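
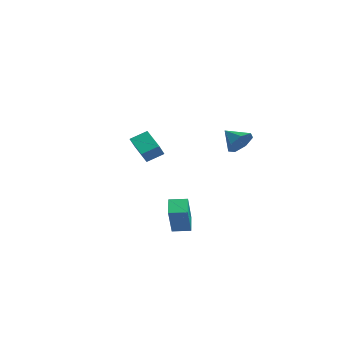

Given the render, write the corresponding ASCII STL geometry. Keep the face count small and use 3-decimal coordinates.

solid 
facet normal 0.832 0.269 -0.484
outer loop
vertex 3.819 3.77 3.454
vertex 3.35 4.038 2.797
vertex 3.606 4.476 3.48
endloop
endfacet
facet normal -0.032 -0.046 0.998
outer loop
vertex 3.819 3.77 3.454
vertex 3.606 4.476 3.48
vertex 2.31 3.702 3.403
endloop
endfacet
facet normal 0.832 0.269 -0.484
outer loop
vertex 3.606 4.476 3.48
vertex 3.35 4.038 2.797
vertex 3.2 4.852 2.991
endloop
endfacet
facet normal -0.376 0.557 0.741
outer loop
vertex 3.606 4.476 3.48
vertex 3.2 4.852 2.991
vertex 2.31 3.702 3.403
endloop
endfacet
facet normal 0.833 0.269 -0.484
outer loop
vertex 3.2 4.852 2.991
vertex 3.35 4.038 2.797
vertex 2.908 4.615 2.357
endloop
endfacet
facet normal -0.765 0.633 0.116
outer loop
vertex 3.2 4.852 2.991
vertex 2.908 4.615 2.357
vertex 2.31 3.702 3.403
endloop
endfacet
facet normal 0.833 0.269 -0.484
outer loop
vertex 2.908 4.615 2.357
vertex 3.35 4.038 2.797
vertex 2.949 3.944 2.054
endloop
endfacet
facet normal -0.905 0.128 -0.406
outer loop
vertex 2.908 4.615 2.357
vertex 2.949 3.944 2.054
vertex 2.31 3.702 3.403
endloop
endfacet
facet normal 0.833 0.269 -0.484
outer loop
vertex 2.949 3.944 2.054
vertex 3.35 4.038 2.797
vertex 3.292 3.343 2.311
endloop
endfacet
facet normal -0.692 -0.579 -0.432
outer loop
vertex 2.949 3.944 2.054
vertex 3.292 3.343 2.311
vertex 2.31 3.702 3.403
endloop
endfacet
facet normal 0.833 0.269 -0.484
outer loop
vertex 3.292 3.343 2.311
vertex 3.35 4.038 2.797
vertex 3.679 3.266 2.934
endloop
endfacet
facet normal -0.285 -0.957 0.059
outer loop
vertex 3.292 3.343 2.311
vertex 3.679 3.266 2.934
vertex 2.31 3.702 3.403
endloop
endfacet
facet normal 0.832 0.269 -0.485
outer loop
vertex 3.679 3.266 2.934
vertex 3.35 4.038 2.797
vertex 3.819 3.77 3.454
endloop
endfacet
facet normal 0.009 -0.719 0.695
outer loop
vertex 3.679 3.266 2.934
vertex 3.819 3.77 3.454
vertex 2.31 3.702 3.403
endloop
endfacet
facet normal -0.530 -0.845 -0.070
outer loop
vertex 2.063 0.543 -0.982
vertex 1.2 1.231 -2.757
vertex 2.871 0.084 -1.553
endloop
endfacet
facet normal 0.413 -0.329 0.849
outer loop
vertex 3.4 0.929 -1.483
vertex 2.063 0.543 -0.982
vertex 2.871 0.084 -1.553
endloop
endfacet
facet normal -0.530 -0.845 -0.070
outer loop
vertex 2.871 0.084 -1.553
vertex 1.2 1.231 -2.757
vertex 2.007 0.772 -3.328
endloop
endfacet
facet normal 0.741 -0.420 -0.524
outer loop
vertex 2.007 0.772 -3.328
vertex 3.4 0.929 -1.483
vertex 2.871 0.084 -1.553
endloop
endfacet
facet normal -0.741 0.421 0.523
outer loop
vertex 2.063 0.543 -0.982
vertex 1.729 2.076 -2.687
vertex 1.2 1.231 -2.757
endloop
endfacet
facet normal 0.413 -0.330 0.849
outer loop
vertex 2.593 1.388 -0.912
vertex 2.063 0.543 -0.982
vertex 3.4 0.929 -1.483
endloop
endfacet
facet normal -0.741 0.421 0.524
outer loop
vertex 2.593 1.388 -0.912
vertex 1.729 2.076 -2.687
vertex 2.063 0.543 -0.982
endloop
endfacet
facet normal -0.413 0.329 -0.849
outer loop
vertex 1.2 1.231 -2.757
vertex 1.729 2.076 -2.687
vertex 2.007 0.772 -3.328
endloop
endfacet
facet normal 0.741 -0.421 -0.523
outer loop
vertex 2.537 1.617 -3.258
vertex 3.4 0.929 -1.483
vertex 2.007 0.772 -3.328
endloop
endfacet
facet normal -0.413 0.329 -0.849
outer loop
vertex 2.007 0.772 -3.328
vertex 1.729 2.076 -2.687
vertex 2.537 1.617 -3.258
endloop
endfacet
facet normal 0.530 0.845 0.070
outer loop
vertex 2.537 1.617 -3.258
vertex 2.593 1.388 -0.912
vertex 3.4 0.929 -1.483
endloop
endfacet
facet normal 0.530 0.845 0.070
outer loop
vertex 1.729 2.076 -2.687
vertex 2.593 1.388 -0.912
vertex 2.537 1.617 -3.258
endloop
endfacet
facet normal -0.486 0.511 -0.709
outer loop
vertex -5.023 2.343 0.148
vertex -4.767 3.295 0.658
vertex -3.826 2.428 -0.612
endloop
endfacet
facet normal -0.231 -0.858 -0.459
outer loop
vertex -3.213 1.785 0.282
vertex -5.023 2.343 0.148
vertex -3.826 2.428 -0.612
endloop
endfacet
facet normal -0.486 0.511 -0.709
outer loop
vertex -3.826 2.428 -0.612
vertex -4.767 3.295 0.658
vertex -3.57 3.38 -0.101
endloop
endfacet
facet normal 0.843 0.060 -0.535
outer loop
vertex -3.57 3.38 -0.101
vertex -3.213 1.785 0.282
vertex -3.826 2.428 -0.612
endloop
endfacet
facet normal -0.843 -0.060 0.535
outer loop
vertex -5.023 2.343 0.148
vertex -4.154 2.652 1.552
vertex -4.767 3.295 0.658
endloop
endfacet
facet normal -0.230 -0.858 -0.459
outer loop
vertex -4.41 1.7 1.041
vertex -5.023 2.343 0.148
vertex -3.213 1.785 0.282
endloop
endfacet
facet normal -0.843 -0.061 0.535
outer loop
vertex -4.41 1.7 1.041
vertex -4.154 2.652 1.552
vertex -5.023 2.343 0.148
endloop
endfacet
facet normal 0.230 0.858 0.459
outer loop
vertex -4.767 3.295 0.658
vertex -4.154 2.652 1.552
vertex -3.57 3.38 -0.101
endloop
endfacet
facet normal 0.843 0.060 -0.535
outer loop
vertex -2.957 2.737 0.792
vertex -3.213 1.785 0.282
vertex -3.57 3.38 -0.101
endloop
endfacet
facet normal 0.231 0.858 0.459
outer loop
vertex -3.57 3.38 -0.101
vertex -4.154 2.652 1.552
vertex -2.957 2.737 0.792
endloop
endfacet
facet normal 0.486 -0.511 0.709
outer loop
vertex -2.957 2.737 0.792
vertex -4.41 1.7 1.041
vertex -3.213 1.785 0.282
endloop
endfacet
facet normal 0.486 -0.511 0.709
outer loop
vertex -4.154 2.652 1.552
vertex -4.41 1.7 1.041
vertex -2.957 2.737 0.792
endloop
endfacet

endsolid


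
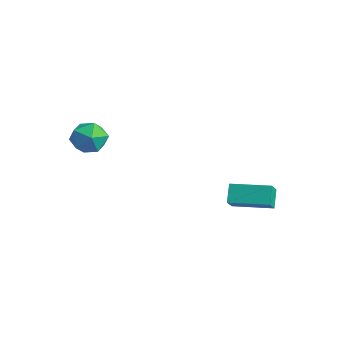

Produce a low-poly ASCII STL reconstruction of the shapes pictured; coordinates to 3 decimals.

solid 
facet normal -0.741 -0.666 -0.084
outer loop
vertex 3.461 2.44 -1.766
vertex 2.908 2.955 -0.966
vertex 2.981 3.067 -2.502
endloop
endfacet
facet normal 0.502 -0.469 -0.727
outer loop
vertex 4.472 4.405 -2.334
vertex 3.461 2.44 -1.766
vertex 2.981 3.067 -2.502
endloop
endfacet
facet normal -0.742 -0.665 -0.084
outer loop
vertex 2.981 3.067 -2.502
vertex 2.908 2.955 -0.966
vertex 2.428 3.583 -1.703
endloop
endfacet
facet normal -0.444 0.581 -0.682
outer loop
vertex 2.428 3.583 -1.703
vertex 4.472 4.405 -2.334
vertex 2.981 3.067 -2.502
endloop
endfacet
facet normal 0.445 -0.581 0.682
outer loop
vertex 3.461 2.44 -1.766
vertex 4.399 4.293 -0.798
vertex 2.908 2.955 -0.966
endloop
endfacet
facet normal 0.503 -0.469 -0.727
outer loop
vertex 4.952 3.777 -1.597
vertex 3.461 2.44 -1.766
vertex 4.472 4.405 -2.334
endloop
endfacet
facet normal 0.444 -0.581 0.682
outer loop
vertex 4.952 3.777 -1.597
vertex 4.399 4.293 -0.798
vertex 3.461 2.44 -1.766
endloop
endfacet
facet normal -0.502 0.469 0.727
outer loop
vertex 2.908 2.955 -0.966
vertex 4.399 4.293 -0.798
vertex 2.428 3.583 -1.703
endloop
endfacet
facet normal -0.444 0.582 -0.681
outer loop
vertex 3.919 4.92 -1.534
vertex 4.472 4.405 -2.334
vertex 2.428 3.583 -1.703
endloop
endfacet
facet normal -0.502 0.468 0.727
outer loop
vertex 2.428 3.583 -1.703
vertex 4.399 4.293 -0.798
vertex 3.919 4.92 -1.534
endloop
endfacet
facet normal 0.742 0.666 0.084
outer loop
vertex 3.919 4.92 -1.534
vertex 4.952 3.777 -1.597
vertex 4.472 4.405 -2.334
endloop
endfacet
facet normal 0.742 0.666 0.083
outer loop
vertex 4.399 4.293 -0.798
vertex 4.952 3.777 -1.597
vertex 3.919 4.92 -1.534
endloop
endfacet
facet normal -0.391 -0.180 0.903
outer loop
vertex -2.277 -1.877 2.119
vertex -1.592 -2.633 2.265
vertex -1.366 -1.671 2.555
endloop
endfacet
facet normal -0.463 0.507 0.727
outer loop
vertex -2.277 -1.877 2.119
vertex -1.366 -1.671 2.555
vertex -1.76 -1.026 1.854
endloop
endfacet
facet normal -0.832 0.542 0.116
outer loop
vertex -2.277 -1.877 2.119
vertex -1.76 -1.026 1.854
vertex -2.228 -1.59 1.13
endloop
endfacet
facet normal -0.989 -0.124 -0.085
outer loop
vertex -2.277 -1.877 2.119
vertex -2.228 -1.59 1.13
vertex -2.125 -2.584 1.384
endloop
endfacet
facet normal -0.716 -0.571 0.401
outer loop
vertex -2.277 -1.877 2.119
vertex -2.125 -2.584 1.384
vertex -1.592 -2.633 2.265
endloop
endfacet
facet normal 0.188 0.773 0.606
outer loop
vertex -1.76 -1.026 1.854
vertex -1.366 -1.671 2.555
vertex -0.755 -1.256 1.836
endloop
endfacet
facet normal 0.304 -0.340 0.890
outer loop
vertex -1.366 -1.671 2.555
vertex -1.592 -2.633 2.265
vertex -0.652 -2.25 2.09
endloop
endfacet
facet normal -0.221 -0.972 0.080
outer loop
vertex -1.592 -2.633 2.265
vertex -2.125 -2.584 1.384
vertex -1.12 -2.814 1.366
endloop
endfacet
facet normal -0.662 -0.249 -0.707
outer loop
vertex -2.125 -2.584 1.384
vertex -2.228 -1.59 1.13
vertex -1.514 -2.169 0.665
endloop
endfacet
facet normal -0.409 0.829 -0.382
outer loop
vertex -2.228 -1.59 1.13
vertex -1.76 -1.026 1.854
vertex -1.288 -1.207 0.955
endloop
endfacet
facet normal 0.989 0.124 0.085
outer loop
vertex -0.603 -1.963 1.101
vertex -0.755 -1.256 1.836
vertex -0.652 -2.25 2.09
endloop
endfacet
facet normal 0.832 -0.542 -0.116
outer loop
vertex -0.603 -1.963 1.101
vertex -0.652 -2.25 2.09
vertex -1.12 -2.814 1.366
endloop
endfacet
facet normal 0.463 -0.507 -0.727
outer loop
vertex -0.603 -1.963 1.101
vertex -1.12 -2.814 1.366
vertex -1.514 -2.169 0.665
endloop
endfacet
facet normal 0.391 0.180 -0.903
outer loop
vertex -0.603 -1.963 1.101
vertex -1.514 -2.169 0.665
vertex -1.288 -1.207 0.955
endloop
endfacet
facet normal 0.716 0.571 -0.401
outer loop
vertex -0.603 -1.963 1.101
vertex -1.288 -1.207 0.955
vertex -0.755 -1.256 1.836
endloop
endfacet
facet normal 0.662 0.249 0.707
outer loop
vertex -0.652 -2.25 2.09
vertex -0.755 -1.256 1.836
vertex -1.366 -1.671 2.555
endloop
endfacet
facet normal 0.409 -0.829 0.382
outer loop
vertex -1.12 -2.814 1.366
vertex -0.652 -2.25 2.09
vertex -1.592 -2.633 2.265
endloop
endfacet
facet normal -0.188 -0.773 -0.606
outer loop
vertex -1.514 -2.169 0.665
vertex -1.12 -2.814 1.366
vertex -2.125 -2.584 1.384
endloop
endfacet
facet normal -0.304 0.340 -0.890
outer loop
vertex -1.288 -1.207 0.955
vertex -1.514 -2.169 0.665
vertex -2.228 -1.59 1.13
endloop
endfacet
facet normal 0.221 0.972 -0.080
outer loop
vertex -0.755 -1.256 1.836
vertex -1.288 -1.207 0.955
vertex -1.76 -1.026 1.854
endloop
endfacet

endsolid


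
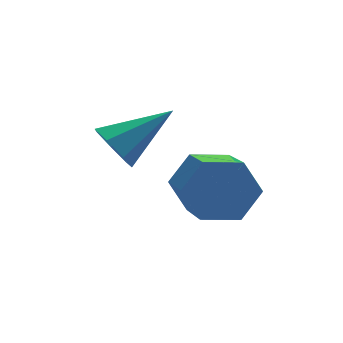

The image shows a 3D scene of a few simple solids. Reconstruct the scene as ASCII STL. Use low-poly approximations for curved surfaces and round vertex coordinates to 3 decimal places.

solid 
facet normal -0.851 -0.139 -0.506
outer loop
vertex 0.583 -1.077 1.866
vertex 0.296 -0.693 2.243
vertex 0.586 -0.568 1.721
endloop
endfacet
facet normal 0.787 -0.173 -0.592
outer loop
vertex 0.583 -1.077 1.866
vertex 0.586 -0.568 1.721
vertex 1.564 -0.487 2.997
endloop
endfacet
facet normal -0.851 -0.139 -0.506
outer loop
vertex 0.586 -0.568 1.721
vertex 0.296 -0.693 2.243
vertex 0.37 -0.153 1.97
endloop
endfacet
facet normal 0.605 0.617 -0.503
outer loop
vertex 0.586 -0.568 1.721
vertex 0.37 -0.153 1.97
vertex 1.564 -0.487 2.997
endloop
endfacet
facet normal -0.851 -0.139 -0.506
outer loop
vertex 0.37 -0.153 1.97
vertex 0.296 -0.693 2.243
vertex 0.099 -0.145 2.424
endloop
endfacet
facet normal 0.190 0.977 0.096
outer loop
vertex 0.37 -0.153 1.97
vertex 0.099 -0.145 2.424
vertex 1.564 -0.487 2.997
endloop
endfacet
facet normal -0.851 -0.139 -0.506
outer loop
vertex 0.099 -0.145 2.424
vertex 0.296 -0.693 2.243
vertex -0.024 -0.55 2.742
endloop
endfacet
facet normal -0.147 0.638 0.756
outer loop
vertex 0.099 -0.145 2.424
vertex -0.024 -0.55 2.742
vertex 1.564 -0.487 2.997
endloop
endfacet
facet normal -0.851 -0.139 -0.506
outer loop
vertex -0.024 -0.55 2.742
vertex 0.296 -0.693 2.243
vertex 0.094 -1.063 2.684
endloop
endfacet
facet normal -0.151 -0.145 0.978
outer loop
vertex -0.024 -0.55 2.742
vertex 0.094 -1.063 2.684
vertex 1.564 -0.487 2.997
endloop
endfacet
facet normal -0.851 -0.139 -0.506
outer loop
vertex 0.094 -1.063 2.684
vertex 0.296 -0.693 2.243
vertex 0.364 -1.297 2.294
endloop
endfacet
facet normal 0.180 -0.783 0.595
outer loop
vertex 0.094 -1.063 2.684
vertex 0.364 -1.297 2.294
vertex 1.564 -0.487 2.997
endloop
endfacet
facet normal -0.851 -0.139 -0.507
outer loop
vertex 0.364 -1.297 2.294
vertex 0.296 -0.693 2.243
vertex 0.583 -1.077 1.866
endloop
endfacet
facet normal 0.597 -0.795 -0.103
outer loop
vertex 0.364 -1.297 2.294
vertex 0.583 -1.077 1.866
vertex 1.564 -0.487 2.997
endloop
endfacet
facet normal 0.059 0.926 -0.372
outer loop
vertex 3.011 0.469 0.976
vertex 2.502 0.253 0.357
vertex 2.191 0.557 1.064
endloop
endfacet
facet normal 0.138 0.363 0.922
outer loop
vertex 3.011 0.469 0.976
vertex 2.191 0.557 1.064
vertex 2.927 -0.836 1.502
endloop
endfacet
facet normal 0.137 0.362 0.922
outer loop
vertex 2.927 -0.836 1.502
vertex 2.191 0.557 1.064
vertex 2.107 -0.748 1.589
endloop
endfacet
facet normal -0.060 -0.926 0.374
outer loop
vertex 2.927 -0.836 1.502
vertex 2.107 -0.748 1.589
vertex 2.418 -1.053 0.883
endloop
endfacet
facet normal 0.059 0.926 -0.372
outer loop
vertex 2.191 0.557 1.064
vertex 2.502 0.253 0.357
vertex 1.681 0.341 0.445
endloop
endfacet
facet normal -0.787 0.273 0.553
outer loop
vertex 2.191 0.557 1.064
vertex 1.681 0.341 0.445
vertex 2.107 -0.748 1.589
endloop
endfacet
facet normal -0.787 0.273 0.553
outer loop
vertex 2.107 -0.748 1.589
vertex 1.681 0.341 0.445
vertex 1.597 -0.965 0.971
endloop
endfacet
facet normal -0.059 -0.926 0.374
outer loop
vertex 2.107 -0.748 1.589
vertex 1.597 -0.965 0.971
vertex 2.418 -1.053 0.883
endloop
endfacet
facet normal 0.059 0.926 -0.373
outer loop
vertex 1.681 0.341 0.445
vertex 2.502 0.253 0.357
vertex 1.993 0.036 -0.262
endloop
endfacet
facet normal -0.925 -0.089 -0.370
outer loop
vertex 1.681 0.341 0.445
vertex 1.993 0.036 -0.262
vertex 1.597 -0.965 0.971
endloop
endfacet
facet normal -0.925 -0.089 -0.370
outer loop
vertex 1.597 -0.965 0.971
vertex 1.993 0.036 -0.262
vertex 1.909 -1.269 0.264
endloop
endfacet
facet normal -0.059 -0.926 0.372
outer loop
vertex 1.597 -0.965 0.971
vertex 1.909 -1.269 0.264
vertex 2.418 -1.053 0.883
endloop
endfacet
facet normal 0.060 0.926 -0.374
outer loop
vertex 1.993 0.036 -0.262
vertex 2.502 0.253 0.357
vertex 2.813 -0.052 -0.349
endloop
endfacet
facet normal -0.137 -0.363 -0.922
outer loop
vertex 1.993 0.036 -0.262
vertex 2.813 -0.052 -0.349
vertex 1.909 -1.269 0.264
endloop
endfacet
facet normal -0.138 -0.362 -0.922
outer loop
vertex 1.909 -1.269 0.264
vertex 2.813 -0.052 -0.349
vertex 2.729 -1.357 0.176
endloop
endfacet
facet normal -0.059 -0.926 0.372
outer loop
vertex 1.909 -1.269 0.264
vertex 2.729 -1.357 0.176
vertex 2.418 -1.053 0.883
endloop
endfacet
facet normal 0.059 0.926 -0.374
outer loop
vertex 2.813 -0.052 -0.349
vertex 2.502 0.253 0.357
vertex 3.323 0.165 0.269
endloop
endfacet
facet normal 0.787 -0.273 -0.553
outer loop
vertex 2.813 -0.052 -0.349
vertex 3.323 0.165 0.269
vertex 2.729 -1.357 0.176
endloop
endfacet
facet normal 0.787 -0.273 -0.553
outer loop
vertex 2.729 -1.357 0.176
vertex 3.323 0.165 0.269
vertex 3.239 -1.141 0.795
endloop
endfacet
facet normal -0.059 -0.926 0.372
outer loop
vertex 2.729 -1.357 0.176
vertex 3.239 -1.141 0.795
vertex 2.418 -1.053 0.883
endloop
endfacet
facet normal 0.059 0.926 -0.372
outer loop
vertex 3.323 0.165 0.269
vertex 2.502 0.253 0.357
vertex 3.011 0.469 0.976
endloop
endfacet
facet normal 0.925 0.089 0.370
outer loop
vertex 3.323 0.165 0.269
vertex 3.011 0.469 0.976
vertex 3.239 -1.141 0.795
endloop
endfacet
facet normal 0.925 0.089 0.370
outer loop
vertex 3.239 -1.141 0.795
vertex 3.011 0.469 0.976
vertex 2.927 -0.836 1.502
endloop
endfacet
facet normal -0.059 -0.926 0.373
outer loop
vertex 3.239 -1.141 0.795
vertex 2.927 -0.836 1.502
vertex 2.418 -1.053 0.883
endloop
endfacet

endsolid


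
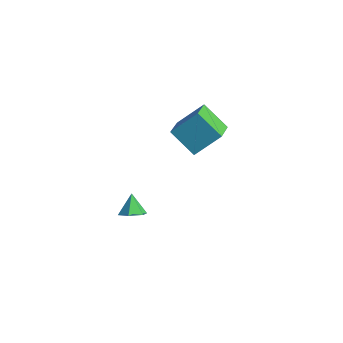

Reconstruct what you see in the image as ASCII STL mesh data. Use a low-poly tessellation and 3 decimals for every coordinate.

solid 
facet normal 0.502 -0.415 -0.759
outer loop
vertex 2.308 -2.85 -2.437
vertex 1.704 -2.974 -2.769
vertex 2.043 -2.371 -2.874
endloop
endfacet
facet normal 0.448 0.725 0.523
outer loop
vertex 2.308 -2.85 -2.437
vertex 2.043 -2.371 -2.874
vertex 1.136 -2.506 -1.911
endloop
endfacet
facet normal 0.503 -0.415 -0.758
outer loop
vertex 2.043 -2.371 -2.874
vertex 1.704 -2.974 -2.769
vertex 1.439 -2.496 -3.206
endloop
endfacet
facet normal -0.184 0.982 -0.035
outer loop
vertex 2.043 -2.371 -2.874
vertex 1.439 -2.496 -3.206
vertex 1.136 -2.506 -1.911
endloop
endfacet
facet normal 0.502 -0.415 -0.759
outer loop
vertex 1.439 -2.496 -3.206
vertex 1.704 -2.974 -2.769
vertex 1.1 -3.099 -3.1
endloop
endfacet
facet normal -0.869 0.453 -0.200
outer loop
vertex 1.439 -2.496 -3.206
vertex 1.1 -3.099 -3.1
vertex 1.136 -2.506 -1.911
endloop
endfacet
facet normal 0.502 -0.415 -0.759
outer loop
vertex 1.1 -3.099 -3.1
vertex 1.704 -2.974 -2.769
vertex 1.365 -3.578 -2.663
endloop
endfacet
facet normal -0.923 -0.333 0.194
outer loop
vertex 1.1 -3.099 -3.1
vertex 1.365 -3.578 -2.663
vertex 1.136 -2.506 -1.911
endloop
endfacet
facet normal 0.502 -0.415 -0.759
outer loop
vertex 1.365 -3.578 -2.663
vertex 1.704 -2.974 -2.769
vertex 1.969 -3.453 -2.332
endloop
endfacet
facet normal -0.291 -0.590 0.753
outer loop
vertex 1.365 -3.578 -2.663
vertex 1.969 -3.453 -2.332
vertex 1.136 -2.506 -1.911
endloop
endfacet
facet normal 0.502 -0.415 -0.759
outer loop
vertex 1.969 -3.453 -2.332
vertex 1.704 -2.974 -2.769
vertex 2.308 -2.85 -2.437
endloop
endfacet
facet normal 0.394 -0.062 0.917
outer loop
vertex 1.969 -3.453 -2.332
vertex 2.308 -2.85 -2.437
vertex 1.136 -2.506 -1.911
endloop
endfacet
facet normal -0.509 0.751 -0.420
outer loop
vertex 2.608 0.729 3.87
vertex 3.869 1.021 2.863
vertex 1.952 -0.352 2.734
endloop
endfacet
facet normal -0.769 -0.178 0.614
outer loop
vertex 2.731 -1.501 3.377
vertex 2.608 0.729 3.87
vertex 1.952 -0.352 2.734
endloop
endfacet
facet normal -0.509 0.751 -0.420
outer loop
vertex 1.952 -0.352 2.734
vertex 3.869 1.021 2.863
vertex 3.213 -0.06 1.727
endloop
endfacet
facet normal -0.386 -0.636 -0.668
outer loop
vertex 3.213 -0.06 1.727
vertex 2.731 -1.501 3.377
vertex 1.952 -0.352 2.734
endloop
endfacet
facet normal 0.386 0.636 0.668
outer loop
vertex 2.608 0.729 3.87
vertex 4.648 -0.128 3.506
vertex 3.869 1.021 2.863
endloop
endfacet
facet normal -0.769 -0.178 0.614
outer loop
vertex 3.387 -0.42 4.513
vertex 2.608 0.729 3.87
vertex 2.731 -1.501 3.377
endloop
endfacet
facet normal 0.386 0.636 0.668
outer loop
vertex 3.387 -0.42 4.513
vertex 4.648 -0.128 3.506
vertex 2.608 0.729 3.87
endloop
endfacet
facet normal 0.769 0.178 -0.614
outer loop
vertex 3.869 1.021 2.863
vertex 4.648 -0.128 3.506
vertex 3.213 -0.06 1.727
endloop
endfacet
facet normal -0.386 -0.636 -0.668
outer loop
vertex 3.992 -1.209 2.37
vertex 2.731 -1.501 3.377
vertex 3.213 -0.06 1.727
endloop
endfacet
facet normal 0.769 0.178 -0.614
outer loop
vertex 3.213 -0.06 1.727
vertex 4.648 -0.128 3.506
vertex 3.992 -1.209 2.37
endloop
endfacet
facet normal 0.509 -0.751 0.420
outer loop
vertex 3.992 -1.209 2.37
vertex 3.387 -0.42 4.513
vertex 2.731 -1.501 3.377
endloop
endfacet
facet normal 0.509 -0.751 0.420
outer loop
vertex 4.648 -0.128 3.506
vertex 3.387 -0.42 4.513
vertex 3.992 -1.209 2.37
endloop
endfacet

endsolid


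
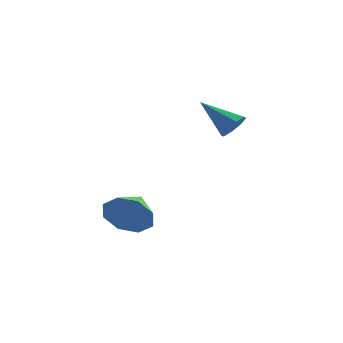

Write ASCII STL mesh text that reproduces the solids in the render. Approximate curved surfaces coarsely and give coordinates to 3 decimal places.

solid 
facet normal 0.787 -0.180 -0.590
outer loop
vertex -0.05 2.222 1.357
vertex -0.474 2.233 0.788
vertex -0.097 2.719 1.143
endloop
endfacet
facet normal 0.316 0.400 0.860
outer loop
vertex -0.05 2.222 1.357
vertex -0.097 2.719 1.143
vertex -1.946 2.567 1.892
endloop
endfacet
facet normal 0.787 -0.178 -0.591
outer loop
vertex -0.097 2.719 1.143
vertex -0.474 2.233 0.788
vertex -0.366 2.931 0.721
endloop
endfacet
facet normal 0.088 0.911 0.402
outer loop
vertex -0.097 2.719 1.143
vertex -0.366 2.931 0.721
vertex -1.946 2.567 1.892
endloop
endfacet
facet normal 0.788 -0.178 -0.589
outer loop
vertex -0.366 2.931 0.721
vertex -0.474 2.233 0.788
vertex -0.697 2.734 0.338
endloop
endfacet
facet normal -0.344 0.922 -0.177
outer loop
vertex -0.366 2.931 0.721
vertex -0.697 2.734 0.338
vertex -1.946 2.567 1.892
endloop
endfacet
facet normal 0.787 -0.180 -0.590
outer loop
vertex -0.697 2.734 0.338
vertex -0.474 2.233 0.788
vertex -0.898 2.244 0.219
endloop
endfacet
facet normal -0.726 0.428 -0.538
outer loop
vertex -0.697 2.734 0.338
vertex -0.898 2.244 0.219
vertex -1.946 2.567 1.892
endloop
endfacet
facet normal 0.787 -0.180 -0.590
outer loop
vertex -0.898 2.244 0.219
vertex -0.474 2.233 0.788
vertex -0.851 1.747 0.433
endloop
endfacet
facet normal -0.837 -0.281 -0.470
outer loop
vertex -0.898 2.244 0.219
vertex -0.851 1.747 0.433
vertex -1.946 2.567 1.892
endloop
endfacet
facet normal 0.787 -0.178 -0.591
outer loop
vertex -0.851 1.747 0.433
vertex -0.474 2.233 0.788
vertex -0.582 1.534 0.855
endloop
endfacet
facet normal -0.609 -0.793 -0.012
outer loop
vertex -0.851 1.747 0.433
vertex -0.582 1.534 0.855
vertex -1.946 2.567 1.892
endloop
endfacet
facet normal 0.788 -0.178 -0.589
outer loop
vertex -0.582 1.534 0.855
vertex -0.474 2.233 0.788
vertex -0.251 1.731 1.238
endloop
endfacet
facet normal -0.178 -0.804 0.567
outer loop
vertex -0.582 1.534 0.855
vertex -0.251 1.731 1.238
vertex -1.946 2.567 1.892
endloop
endfacet
facet normal 0.787 -0.179 -0.590
outer loop
vertex -0.251 1.731 1.238
vertex -0.474 2.233 0.788
vertex -0.05 2.222 1.357
endloop
endfacet
facet normal 0.206 -0.309 0.928
outer loop
vertex -0.251 1.731 1.238
vertex -0.05 2.222 1.357
vertex -1.946 2.567 1.892
endloop
endfacet
facet normal -0.069 -0.945 -0.320
outer loop
vertex -2.652 -3.544 -1.401
vertex -3.16 -3.205 -2.292
vertex -2.129 -3.373 -2.018
endloop
endfacet
facet normal 0.674 0.326 0.662
outer loop
vertex -2.652 -3.544 -1.401
vertex -2.129 -3.373 -2.018
vertex -3.06 -1.835 -1.828
endloop
endfacet
facet normal -0.069 -0.945 -0.320
outer loop
vertex -2.129 -3.373 -2.018
vertex -3.16 -3.205 -2.292
vertex -2.21 -3.104 -2.795
endloop
endfacet
facet normal 0.857 0.508 0.087
outer loop
vertex -2.129 -3.373 -2.018
vertex -2.21 -3.104 -2.795
vertex -3.06 -1.835 -1.828
endloop
endfacet
facet normal -0.069 -0.945 -0.320
outer loop
vertex -2.21 -3.104 -2.795
vertex -3.16 -3.205 -2.292
vertex -2.847 -2.894 -3.278
endloop
endfacet
facet normal 0.561 0.706 -0.433
outer loop
vertex -2.21 -3.104 -2.795
vertex -2.847 -2.894 -3.278
vertex -3.06 -1.835 -1.828
endloop
endfacet
facet normal -0.069 -0.945 -0.320
outer loop
vertex -2.847 -2.894 -3.278
vertex -3.16 -3.205 -2.292
vertex -3.668 -2.866 -3.183
endloop
endfacet
facet normal -0.041 0.804 -0.593
outer loop
vertex -2.847 -2.894 -3.278
vertex -3.668 -2.866 -3.183
vertex -3.06 -1.835 -1.828
endloop
endfacet
facet normal -0.069 -0.945 -0.320
outer loop
vertex -3.668 -2.866 -3.183
vertex -3.16 -3.205 -2.292
vertex -4.191 -3.037 -2.566
endloop
endfacet
facet normal -0.596 0.745 -0.299
outer loop
vertex -3.668 -2.866 -3.183
vertex -4.191 -3.037 -2.566
vertex -3.06 -1.835 -1.828
endloop
endfacet
facet normal -0.069 -0.945 -0.320
outer loop
vertex -4.191 -3.037 -2.566
vertex -3.16 -3.205 -2.292
vertex -4.11 -3.306 -1.789
endloop
endfacet
facet normal -0.779 0.563 0.276
outer loop
vertex -4.191 -3.037 -2.566
vertex -4.11 -3.306 -1.789
vertex -3.06 -1.835 -1.828
endloop
endfacet
facet normal -0.069 -0.945 -0.320
outer loop
vertex -4.11 -3.306 -1.789
vertex -3.16 -3.205 -2.292
vertex -3.472 -3.516 -1.306
endloop
endfacet
facet normal -0.482 0.365 0.796
outer loop
vertex -4.11 -3.306 -1.789
vertex -3.472 -3.516 -1.306
vertex -3.06 -1.835 -1.828
endloop
endfacet
facet normal -0.069 -0.945 -0.320
outer loop
vertex -3.472 -3.516 -1.306
vertex -3.16 -3.205 -2.292
vertex -2.652 -3.544 -1.401
endloop
endfacet
facet normal 0.120 0.268 0.956
outer loop
vertex -3.472 -3.516 -1.306
vertex -2.652 -3.544 -1.401
vertex -3.06 -1.835 -1.828
endloop
endfacet

endsolid


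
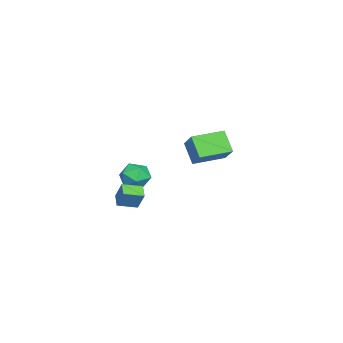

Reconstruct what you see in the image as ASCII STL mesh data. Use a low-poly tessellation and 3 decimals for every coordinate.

solid 
facet normal -0.839 -0.359 0.409
outer loop
vertex 4.029 -2.897 0.607
vertex 3.418 -1.814 0.304
vertex 3.688 -3.414 -0.547
endloop
endfacet
facet normal 0.478 -0.846 0.238
outer loop
vertex 4.502 -3.066 -0.944
vertex 4.029 -2.897 0.607
vertex 3.688 -3.414 -0.547
endloop
endfacet
facet normal -0.839 -0.359 0.408
outer loop
vertex 3.688 -3.414 -0.547
vertex 3.418 -1.814 0.304
vertex 3.077 -2.331 -0.851
endloop
endfacet
facet normal -0.261 -0.395 -0.881
outer loop
vertex 3.077 -2.331 -0.851
vertex 4.502 -3.066 -0.944
vertex 3.688 -3.414 -0.547
endloop
endfacet
facet normal 0.261 0.394 0.881
outer loop
vertex 4.029 -2.897 0.607
vertex 4.232 -1.466 -0.093
vertex 3.418 -1.814 0.304
endloop
endfacet
facet normal 0.477 -0.846 0.238
outer loop
vertex 4.843 -2.549 0.211
vertex 4.029 -2.897 0.607
vertex 4.502 -3.066 -0.944
endloop
endfacet
facet normal 0.260 0.394 0.881
outer loop
vertex 4.843 -2.549 0.211
vertex 4.232 -1.466 -0.093
vertex 4.029 -2.897 0.607
endloop
endfacet
facet normal -0.478 0.846 -0.238
outer loop
vertex 3.418 -1.814 0.304
vertex 4.232 -1.466 -0.093
vertex 3.077 -2.331 -0.851
endloop
endfacet
facet normal -0.261 -0.394 -0.882
outer loop
vertex 3.891 -1.983 -1.247
vertex 4.502 -3.066 -0.944
vertex 3.077 -2.331 -0.851
endloop
endfacet
facet normal -0.477 0.846 -0.238
outer loop
vertex 3.077 -2.331 -0.851
vertex 4.232 -1.466 -0.093
vertex 3.891 -1.983 -1.247
endloop
endfacet
facet normal 0.839 0.359 -0.408
outer loop
vertex 3.891 -1.983 -1.247
vertex 4.843 -2.549 0.211
vertex 4.502 -3.066 -0.944
endloop
endfacet
facet normal 0.839 0.359 -0.409
outer loop
vertex 4.232 -1.466 -0.093
vertex 4.843 -2.549 0.211
vertex 3.891 -1.983 -1.247
endloop
endfacet
facet normal -0.102 0.776 0.622
outer loop
vertex 2.618 -1.535 0.721
vertex 1.849 -2.062 1.252
vertex 2.874 -2.166 1.55
endloop
endfacet
facet normal 0.568 0.730 0.380
outer loop
vertex 2.618 -1.535 0.721
vertex 2.874 -2.166 1.55
vertex 3.478 -2.174 0.664
endloop
endfacet
facet normal 0.548 0.768 -0.332
outer loop
vertex 2.618 -1.535 0.721
vertex 3.478 -2.174 0.664
vertex 2.826 -2.074 -0.182
endloop
endfacet
facet normal -0.135 0.837 -0.531
outer loop
vertex 2.618 -1.535 0.721
vertex 2.826 -2.074 -0.182
vertex 1.82 -2.005 0.182
endloop
endfacet
facet normal -0.536 0.842 0.059
outer loop
vertex 2.618 -1.535 0.721
vertex 1.82 -2.005 0.182
vertex 1.849 -2.062 1.252
endloop
endfacet
facet normal 0.823 0.088 0.561
outer loop
vertex 3.478 -2.174 0.664
vertex 2.874 -2.166 1.55
vertex 3.24 -3.095 1.158
endloop
endfacet
facet normal -0.260 0.163 0.952
outer loop
vertex 2.874 -2.166 1.55
vertex 1.849 -2.062 1.252
vertex 2.234 -3.026 1.522
endloop
endfacet
facet normal -0.962 0.270 0.040
outer loop
vertex 1.849 -2.062 1.252
vertex 1.82 -2.005 0.182
vertex 1.582 -2.926 0.676
endloop
endfacet
facet normal -0.312 0.262 -0.913
outer loop
vertex 1.82 -2.005 0.182
vertex 2.826 -2.074 -0.182
vertex 2.186 -2.934 -0.21
endloop
endfacet
facet normal 0.792 0.150 -0.592
outer loop
vertex 2.826 -2.074 -0.182
vertex 3.478 -2.174 0.664
vertex 3.211 -3.038 0.088
endloop
endfacet
facet normal 0.135 -0.837 0.531
outer loop
vertex 2.442 -3.565 0.619
vertex 3.24 -3.095 1.158
vertex 2.234 -3.026 1.522
endloop
endfacet
facet normal -0.548 -0.768 0.332
outer loop
vertex 2.442 -3.565 0.619
vertex 2.234 -3.026 1.522
vertex 1.582 -2.926 0.676
endloop
endfacet
facet normal -0.568 -0.730 -0.380
outer loop
vertex 2.442 -3.565 0.619
vertex 1.582 -2.926 0.676
vertex 2.186 -2.934 -0.21
endloop
endfacet
facet normal 0.102 -0.776 -0.622
outer loop
vertex 2.442 -3.565 0.619
vertex 2.186 -2.934 -0.21
vertex 3.211 -3.038 0.088
endloop
endfacet
facet normal 0.536 -0.842 -0.059
outer loop
vertex 2.442 -3.565 0.619
vertex 3.211 -3.038 0.088
vertex 3.24 -3.095 1.158
endloop
endfacet
facet normal 0.312 -0.262 0.913
outer loop
vertex 2.234 -3.026 1.522
vertex 3.24 -3.095 1.158
vertex 2.874 -2.166 1.55
endloop
endfacet
facet normal -0.792 -0.150 0.592
outer loop
vertex 1.582 -2.926 0.676
vertex 2.234 -3.026 1.522
vertex 1.849 -2.062 1.252
endloop
endfacet
facet normal -0.823 -0.088 -0.561
outer loop
vertex 2.186 -2.934 -0.21
vertex 1.582 -2.926 0.676
vertex 1.82 -2.005 0.182
endloop
endfacet
facet normal 0.260 -0.163 -0.952
outer loop
vertex 3.211 -3.038 0.088
vertex 2.186 -2.934 -0.21
vertex 2.826 -2.074 -0.182
endloop
endfacet
facet normal 0.962 -0.270 -0.040
outer loop
vertex 3.24 -3.095 1.158
vertex 3.211 -3.038 0.088
vertex 3.478 -2.174 0.664
endloop
endfacet
facet normal -0.457 -0.432 0.778
outer loop
vertex -2.694 -0.592 2.058
vertex -4.02 1.142 2.243
vertex -3.875 -1.374 0.93
endloop
endfacet
facet normal 0.605 -0.792 -0.085
outer loop
vertex -3.08 -0.622 -0.423
vertex -2.694 -0.592 2.058
vertex -3.875 -1.374 0.93
endloop
endfacet
facet normal -0.456 -0.432 0.778
outer loop
vertex -3.875 -1.374 0.93
vertex -4.02 1.142 2.243
vertex -5.2 0.36 1.116
endloop
endfacet
facet normal -0.652 -0.432 -0.623
outer loop
vertex -5.2 0.36 1.116
vertex -3.08 -0.622 -0.423
vertex -3.875 -1.374 0.93
endloop
endfacet
facet normal 0.652 0.432 0.623
outer loop
vertex -2.694 -0.592 2.058
vertex -3.225 1.894 0.89
vertex -4.02 1.142 2.243
endloop
endfacet
facet normal 0.605 -0.791 -0.085
outer loop
vertex -1.9 0.16 0.704
vertex -2.694 -0.592 2.058
vertex -3.08 -0.622 -0.423
endloop
endfacet
facet normal 0.653 0.432 0.623
outer loop
vertex -1.9 0.16 0.704
vertex -3.225 1.894 0.89
vertex -2.694 -0.592 2.058
endloop
endfacet
facet normal -0.605 0.792 0.084
outer loop
vertex -4.02 1.142 2.243
vertex -3.225 1.894 0.89
vertex -5.2 0.36 1.116
endloop
endfacet
facet normal -0.652 -0.432 -0.623
outer loop
vertex -4.406 1.112 -0.238
vertex -3.08 -0.622 -0.423
vertex -5.2 0.36 1.116
endloop
endfacet
facet normal -0.605 0.792 0.085
outer loop
vertex -5.2 0.36 1.116
vertex -3.225 1.894 0.89
vertex -4.406 1.112 -0.238
endloop
endfacet
facet normal 0.456 0.432 -0.778
outer loop
vertex -4.406 1.112 -0.238
vertex -1.9 0.16 0.704
vertex -3.08 -0.622 -0.423
endloop
endfacet
facet normal 0.457 0.432 -0.778
outer loop
vertex -3.225 1.894 0.89
vertex -1.9 0.16 0.704
vertex -4.406 1.112 -0.238
endloop
endfacet

endsolid


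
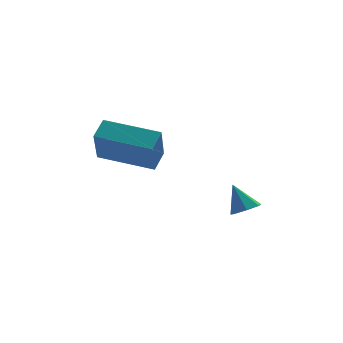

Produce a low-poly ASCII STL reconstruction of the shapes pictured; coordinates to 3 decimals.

solid 
facet normal 0.297 -0.467 -0.833
outer loop
vertex 1.153 3.069 0.171
vertex 0.571 2.965 0.022
vertex 0.921 3.444 -0.122
endloop
endfacet
facet normal 0.652 0.674 0.347
outer loop
vertex 1.153 3.069 0.171
vertex 0.921 3.444 -0.122
vertex 0.209 3.535 1.038
endloop
endfacet
facet normal 0.296 -0.467 -0.833
outer loop
vertex 0.921 3.444 -0.122
vertex 0.571 2.965 0.022
vertex 0.425 3.458 -0.306
endloop
endfacet
facet normal 0.047 0.998 -0.050
outer loop
vertex 0.921 3.444 -0.122
vertex 0.425 3.458 -0.306
vertex 0.209 3.535 1.038
endloop
endfacet
facet normal 0.296 -0.467 -0.833
outer loop
vertex 0.425 3.458 -0.306
vertex 0.571 2.965 0.022
vertex 0.039 3.102 -0.244
endloop
endfacet
facet normal -0.683 0.715 -0.151
outer loop
vertex 0.425 3.458 -0.306
vertex 0.039 3.102 -0.244
vertex 0.209 3.535 1.038
endloop
endfacet
facet normal 0.296 -0.467 -0.833
outer loop
vertex 0.039 3.102 -0.244
vertex 0.571 2.965 0.022
vertex 0.053 2.642 0.019
endloop
endfacet
facet normal -0.992 0.038 0.119
outer loop
vertex 0.039 3.102 -0.244
vertex 0.053 2.642 0.019
vertex 0.209 3.535 1.038
endloop
endfacet
facet normal 0.296 -0.468 -0.833
outer loop
vertex 0.053 2.642 0.019
vertex 0.571 2.965 0.022
vertex 0.457 2.426 0.284
endloop
endfacet
facet normal -0.645 -0.523 0.557
outer loop
vertex 0.053 2.642 0.019
vertex 0.457 2.426 0.284
vertex 0.209 3.535 1.038
endloop
endfacet
facet normal 0.295 -0.467 -0.833
outer loop
vertex 0.457 2.426 0.284
vertex 0.571 2.965 0.022
vertex 0.947 2.616 0.351
endloop
endfacet
facet normal 0.097 -0.545 0.833
outer loop
vertex 0.457 2.426 0.284
vertex 0.947 2.616 0.351
vertex 0.209 3.535 1.038
endloop
endfacet
facet normal 0.297 -0.466 -0.834
outer loop
vertex 0.947 2.616 0.351
vertex 0.571 2.965 0.022
vertex 1.153 3.069 0.171
endloop
endfacet
facet normal 0.673 -0.012 0.739
outer loop
vertex 0.947 2.616 0.351
vertex 1.153 3.069 0.171
vertex 0.209 3.535 1.038
endloop
endfacet
facet normal -0.496 -0.710 -0.501
outer loop
vertex -2.929 2.423 3.66
vertex -4.785 3.507 3.962
vertex -2.676 3.253 2.233
endloop
endfacet
facet normal 0.855 -0.499 -0.139
outer loop
vertex -2.215 3.913 2.698
vertex -2.929 2.423 3.66
vertex -2.676 3.253 2.233
endloop
endfacet
facet normal -0.496 -0.710 -0.500
outer loop
vertex -2.676 3.253 2.233
vertex -4.785 3.507 3.962
vertex -4.532 4.337 2.534
endloop
endfacet
facet normal 0.151 0.496 -0.855
outer loop
vertex -4.532 4.337 2.534
vertex -2.215 3.913 2.698
vertex -2.676 3.253 2.233
endloop
endfacet
facet normal -0.151 -0.497 0.855
outer loop
vertex -2.929 2.423 3.66
vertex -4.324 4.167 4.427
vertex -4.785 3.507 3.962
endloop
endfacet
facet normal 0.855 -0.499 -0.139
outer loop
vertex -2.468 3.083 4.126
vertex -2.929 2.423 3.66
vertex -2.215 3.913 2.698
endloop
endfacet
facet normal -0.152 -0.497 0.854
outer loop
vertex -2.468 3.083 4.126
vertex -4.324 4.167 4.427
vertex -2.929 2.423 3.66
endloop
endfacet
facet normal -0.855 0.499 0.139
outer loop
vertex -4.785 3.507 3.962
vertex -4.324 4.167 4.427
vertex -4.532 4.337 2.534
endloop
endfacet
facet normal 0.151 0.497 -0.854
outer loop
vertex -4.071 4.997 3.0
vertex -2.215 3.913 2.698
vertex -4.532 4.337 2.534
endloop
endfacet
facet normal -0.855 0.499 0.139
outer loop
vertex -4.532 4.337 2.534
vertex -4.324 4.167 4.427
vertex -4.071 4.997 3.0
endloop
endfacet
facet normal 0.496 0.710 0.500
outer loop
vertex -4.071 4.997 3.0
vertex -2.468 3.083 4.126
vertex -2.215 3.913 2.698
endloop
endfacet
facet normal 0.496 0.710 0.501
outer loop
vertex -4.324 4.167 4.427
vertex -2.468 3.083 4.126
vertex -4.071 4.997 3.0
endloop
endfacet

endsolid


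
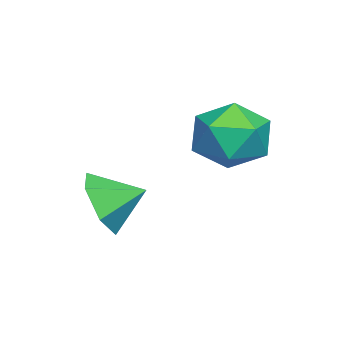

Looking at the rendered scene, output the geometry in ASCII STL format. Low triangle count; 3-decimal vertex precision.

solid 
facet normal -0.615 0.268 0.742
outer loop
vertex -2.564 3.212 1.52
vertex -2.931 2.294 1.547
vertex -2.152 2.532 2.107
endloop
endfacet
facet normal -0.012 0.649 0.761
outer loop
vertex -2.564 3.212 1.52
vertex -2.152 2.532 2.107
vertex -1.58 3.15 1.589
endloop
endfacet
facet normal 0.053 0.989 0.137
outer loop
vertex -2.564 3.212 1.52
vertex -1.58 3.15 1.589
vertex -2.007 3.295 0.709
endloop
endfacet
facet normal -0.510 0.818 -0.267
outer loop
vertex -2.564 3.212 1.52
vertex -2.007 3.295 0.709
vertex -2.841 2.766 0.683
endloop
endfacet
facet normal -0.922 0.372 0.107
outer loop
vertex -2.564 3.212 1.52
vertex -2.841 2.766 0.683
vertex -2.931 2.294 1.547
endloop
endfacet
facet normal 0.535 0.193 0.822
outer loop
vertex -1.58 3.15 1.589
vertex -2.152 2.532 2.107
vertex -1.339 2.194 1.657
endloop
endfacet
facet normal -0.440 -0.424 0.792
outer loop
vertex -2.152 2.532 2.107
vertex -2.931 2.294 1.547
vertex -2.173 1.665 1.631
endloop
endfacet
facet normal -0.938 -0.253 -0.236
outer loop
vertex -2.931 2.294 1.547
vertex -2.841 2.766 0.683
vertex -2.6 1.81 0.751
endloop
endfacet
facet normal -0.271 0.468 -0.841
outer loop
vertex -2.841 2.766 0.683
vertex -2.007 3.295 0.709
vertex -2.028 2.428 0.233
endloop
endfacet
facet normal 0.639 0.746 -0.187
outer loop
vertex -2.007 3.295 0.709
vertex -1.58 3.15 1.589
vertex -1.249 2.666 0.793
endloop
endfacet
facet normal 0.510 -0.818 0.267
outer loop
vertex -1.616 1.748 0.82
vertex -1.339 2.194 1.657
vertex -2.173 1.665 1.631
endloop
endfacet
facet normal -0.053 -0.989 -0.137
outer loop
vertex -1.616 1.748 0.82
vertex -2.173 1.665 1.631
vertex -2.6 1.81 0.751
endloop
endfacet
facet normal 0.012 -0.649 -0.761
outer loop
vertex -1.616 1.748 0.82
vertex -2.6 1.81 0.751
vertex -2.028 2.428 0.233
endloop
endfacet
facet normal 0.615 -0.268 -0.742
outer loop
vertex -1.616 1.748 0.82
vertex -2.028 2.428 0.233
vertex -1.249 2.666 0.793
endloop
endfacet
facet normal 0.922 -0.372 -0.107
outer loop
vertex -1.616 1.748 0.82
vertex -1.249 2.666 0.793
vertex -1.339 2.194 1.657
endloop
endfacet
facet normal 0.271 -0.468 0.841
outer loop
vertex -2.173 1.665 1.631
vertex -1.339 2.194 1.657
vertex -2.152 2.532 2.107
endloop
endfacet
facet normal -0.639 -0.746 0.187
outer loop
vertex -2.6 1.81 0.751
vertex -2.173 1.665 1.631
vertex -2.931 2.294 1.547
endloop
endfacet
facet normal -0.535 -0.193 -0.822
outer loop
vertex -2.028 2.428 0.233
vertex -2.6 1.81 0.751
vertex -2.841 2.766 0.683
endloop
endfacet
facet normal 0.440 0.424 -0.792
outer loop
vertex -1.249 2.666 0.793
vertex -2.028 2.428 0.233
vertex -2.007 3.295 0.709
endloop
endfacet
facet normal 0.938 0.253 0.236
outer loop
vertex -1.339 2.194 1.657
vertex -1.249 2.666 0.793
vertex -1.58 3.15 1.589
endloop
endfacet
facet normal 0.235 -0.887 -0.399
outer loop
vertex 0.319 0.046 0.248
vertex -0.269 0.184 -0.405
vertex 0.575 0.451 -0.502
endloop
endfacet
facet normal 0.602 0.598 0.529
outer loop
vertex 0.319 0.046 0.248
vertex 0.575 0.451 -0.502
vertex -0.511 1.096 0.005
endloop
endfacet
facet normal 0.235 -0.887 -0.399
outer loop
vertex 0.575 0.451 -0.502
vertex -0.269 0.184 -0.405
vertex -0.013 0.589 -1.155
endloop
endfacet
facet normal 0.429 0.881 -0.201
outer loop
vertex 0.575 0.451 -0.502
vertex -0.013 0.589 -1.155
vertex -0.511 1.096 0.005
endloop
endfacet
facet normal 0.236 -0.886 -0.398
outer loop
vertex -0.013 0.589 -1.155
vertex -0.269 0.184 -0.405
vertex -0.857 0.321 -1.059
endloop
endfacet
facet normal -0.314 0.813 -0.490
outer loop
vertex -0.013 0.589 -1.155
vertex -0.857 0.321 -1.059
vertex -0.511 1.096 0.005
endloop
endfacet
facet normal 0.236 -0.886 -0.398
outer loop
vertex -0.857 0.321 -1.059
vertex -0.269 0.184 -0.405
vertex -1.112 -0.084 -0.309
endloop
endfacet
facet normal -0.884 0.464 -0.050
outer loop
vertex -0.857 0.321 -1.059
vertex -1.112 -0.084 -0.309
vertex -0.511 1.096 0.005
endloop
endfacet
facet normal 0.236 -0.886 -0.399
outer loop
vertex -1.112 -0.084 -0.309
vertex -0.269 0.184 -0.405
vertex -0.524 -0.222 0.345
endloop
endfacet
facet normal -0.712 0.182 0.678
outer loop
vertex -1.112 -0.084 -0.309
vertex -0.524 -0.222 0.345
vertex -0.511 1.096 0.005
endloop
endfacet
facet normal 0.236 -0.886 -0.399
outer loop
vertex -0.524 -0.222 0.345
vertex -0.269 0.184 -0.405
vertex 0.319 0.046 0.248
endloop
endfacet
facet normal 0.032 0.249 0.968
outer loop
vertex -0.524 -0.222 0.345
vertex 0.319 0.046 0.248
vertex -0.511 1.096 0.005
endloop
endfacet

endsolid


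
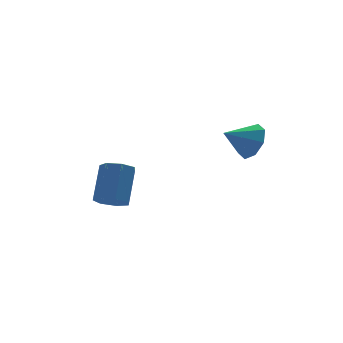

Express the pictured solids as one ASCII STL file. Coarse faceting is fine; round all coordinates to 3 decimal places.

solid 
facet normal -0.449 -0.518 -0.728
outer loop
vertex -0.739 0.225 1.057
vertex -1.311 0.375 1.303
vertex -0.968 0.693 0.865
endloop
endfacet
facet normal 0.792 0.145 -0.593
outer loop
vertex -0.739 0.225 1.057
vertex -0.968 0.693 0.865
vertex -0.038 1.034 2.192
endloop
endfacet
facet normal 0.793 0.144 -0.592
outer loop
vertex -0.038 1.034 2.192
vertex -0.968 0.693 0.865
vertex -0.267 1.502 1.999
endloop
endfacet
facet normal 0.449 0.520 0.727
outer loop
vertex -0.038 1.034 2.192
vertex -0.267 1.502 1.999
vertex -0.609 1.185 2.437
endloop
endfacet
facet normal -0.449 -0.519 -0.728
outer loop
vertex -0.968 0.693 0.865
vertex -1.311 0.375 1.303
vertex -1.455 0.922 1.002
endloop
endfacet
facet normal 0.172 0.749 -0.640
outer loop
vertex -0.968 0.693 0.865
vertex -1.455 0.922 1.002
vertex -0.267 1.502 1.999
endloop
endfacet
facet normal 0.171 0.749 -0.640
outer loop
vertex -0.267 1.502 1.999
vertex -1.455 0.922 1.002
vertex -0.754 1.731 2.137
endloop
endfacet
facet normal 0.450 0.519 0.727
outer loop
vertex -0.267 1.502 1.999
vertex -0.754 1.731 2.137
vertex -0.609 1.185 2.437
endloop
endfacet
facet normal -0.449 -0.519 -0.727
outer loop
vertex -1.455 0.922 1.002
vertex -1.311 0.375 1.303
vertex -1.833 0.739 1.366
endloop
endfacet
facet normal -0.579 0.789 -0.205
outer loop
vertex -1.455 0.922 1.002
vertex -1.833 0.739 1.366
vertex -0.754 1.731 2.137
endloop
endfacet
facet normal -0.578 0.789 -0.206
outer loop
vertex -0.754 1.731 2.137
vertex -1.833 0.739 1.366
vertex -1.132 1.549 2.501
endloop
endfacet
facet normal 0.450 0.519 0.727
outer loop
vertex -0.754 1.731 2.137
vertex -1.132 1.549 2.501
vertex -0.609 1.185 2.437
endloop
endfacet
facet normal -0.449 -0.519 -0.727
outer loop
vertex -1.833 0.739 1.366
vertex -1.311 0.375 1.303
vertex -1.818 0.283 1.682
endloop
endfacet
facet normal -0.893 0.236 0.383
outer loop
vertex -1.833 0.739 1.366
vertex -1.818 0.283 1.682
vertex -1.132 1.549 2.501
endloop
endfacet
facet normal -0.893 0.235 0.385
outer loop
vertex -1.132 1.549 2.501
vertex -1.818 0.283 1.682
vertex -1.116 1.092 2.817
endloop
endfacet
facet normal 0.450 0.519 0.727
outer loop
vertex -1.132 1.549 2.501
vertex -1.116 1.092 2.817
vertex -0.609 1.185 2.437
endloop
endfacet
facet normal -0.449 -0.520 -0.727
outer loop
vertex -1.818 0.283 1.682
vertex -1.311 0.375 1.303
vertex -1.42 -0.104 1.713
endloop
endfacet
facet normal -0.535 -0.496 0.684
outer loop
vertex -1.818 0.283 1.682
vertex -1.42 -0.104 1.713
vertex -1.116 1.092 2.817
endloop
endfacet
facet normal -0.535 -0.496 0.684
outer loop
vertex -1.116 1.092 2.817
vertex -1.42 -0.104 1.713
vertex -0.719 0.705 2.847
endloop
endfacet
facet normal 0.450 0.518 0.727
outer loop
vertex -1.116 1.092 2.817
vertex -0.719 0.705 2.847
vertex -0.609 1.185 2.437
endloop
endfacet
facet normal -0.450 -0.519 -0.726
outer loop
vertex -1.42 -0.104 1.713
vertex -1.311 0.375 1.303
vertex -0.94 -0.13 1.434
endloop
endfacet
facet normal 0.226 -0.854 0.469
outer loop
vertex -1.42 -0.104 1.713
vertex -0.94 -0.13 1.434
vertex -0.719 0.705 2.847
endloop
endfacet
facet normal 0.226 -0.854 0.469
outer loop
vertex -0.719 0.705 2.847
vertex -0.94 -0.13 1.434
vertex -0.239 0.679 2.569
endloop
endfacet
facet normal 0.449 0.518 0.728
outer loop
vertex -0.719 0.705 2.847
vertex -0.239 0.679 2.569
vertex -0.609 1.185 2.437
endloop
endfacet
facet normal -0.449 -0.519 -0.728
outer loop
vertex -0.94 -0.13 1.434
vertex -1.311 0.375 1.303
vertex -0.739 0.225 1.057
endloop
endfacet
facet normal 0.817 -0.568 -0.100
outer loop
vertex -0.94 -0.13 1.434
vertex -0.739 0.225 1.057
vertex -0.239 0.679 2.569
endloop
endfacet
facet normal 0.817 -0.568 -0.100
outer loop
vertex -0.239 0.679 2.569
vertex -0.739 0.225 1.057
vertex -0.038 1.034 2.192
endloop
endfacet
facet normal 0.449 0.518 0.728
outer loop
vertex -0.239 0.679 2.569
vertex -0.038 1.034 2.192
vertex -0.609 1.185 2.437
endloop
endfacet
facet normal 0.854 -0.168 -0.492
outer loop
vertex 3.777 -1.218 4.197
vertex 3.474 -0.859 3.549
vertex 3.89 -0.616 4.188
endloop
endfacet
facet normal -0.041 0.023 0.999
outer loop
vertex 3.777 -1.218 4.197
vertex 3.89 -0.616 4.188
vertex 2.466 -0.661 4.131
endloop
endfacet
facet normal 0.854 -0.167 -0.492
outer loop
vertex 3.89 -0.616 4.188
vertex 3.474 -0.859 3.549
vertex 3.759 -0.157 3.805
endloop
endfacet
facet normal -0.051 0.631 0.774
outer loop
vertex 3.89 -0.616 4.188
vertex 3.759 -0.157 3.805
vertex 2.466 -0.661 4.131
endloop
endfacet
facet normal 0.854 -0.167 -0.493
outer loop
vertex 3.759 -0.157 3.805
vertex 3.474 -0.859 3.549
vertex 3.461 -0.109 3.272
endloop
endfacet
facet normal -0.297 0.922 0.249
outer loop
vertex 3.759 -0.157 3.805
vertex 3.461 -0.109 3.272
vertex 2.466 -0.661 4.131
endloop
endfacet
facet normal 0.853 -0.168 -0.494
outer loop
vertex 3.461 -0.109 3.272
vertex 3.474 -0.859 3.549
vertex 3.17 -0.5 2.902
endloop
endfacet
facet normal -0.634 0.725 -0.268
outer loop
vertex 3.461 -0.109 3.272
vertex 3.17 -0.5 2.902
vertex 2.466 -0.661 4.131
endloop
endfacet
facet normal 0.853 -0.168 -0.494
outer loop
vertex 3.17 -0.5 2.902
vertex 3.474 -0.859 3.549
vertex 3.057 -1.102 2.911
endloop
endfacet
facet normal -0.866 0.155 -0.476
outer loop
vertex 3.17 -0.5 2.902
vertex 3.057 -1.102 2.911
vertex 2.466 -0.661 4.131
endloop
endfacet
facet normal 0.853 -0.168 -0.494
outer loop
vertex 3.057 -1.102 2.911
vertex 3.474 -0.859 3.549
vertex 3.188 -1.561 3.294
endloop
endfacet
facet normal -0.855 -0.453 -0.251
outer loop
vertex 3.057 -1.102 2.911
vertex 3.188 -1.561 3.294
vertex 2.466 -0.661 4.131
endloop
endfacet
facet normal 0.853 -0.169 -0.493
outer loop
vertex 3.188 -1.561 3.294
vertex 3.474 -0.859 3.549
vertex 3.486 -1.609 3.826
endloop
endfacet
facet normal -0.609 -0.744 0.274
outer loop
vertex 3.188 -1.561 3.294
vertex 3.486 -1.609 3.826
vertex 2.466 -0.661 4.131
endloop
endfacet
facet normal 0.854 -0.168 -0.492
outer loop
vertex 3.486 -1.609 3.826
vertex 3.474 -0.859 3.549
vertex 3.777 -1.218 4.197
endloop
endfacet
facet normal -0.273 -0.548 0.791
outer loop
vertex 3.486 -1.609 3.826
vertex 3.777 -1.218 4.197
vertex 2.466 -0.661 4.131
endloop
endfacet

endsolid


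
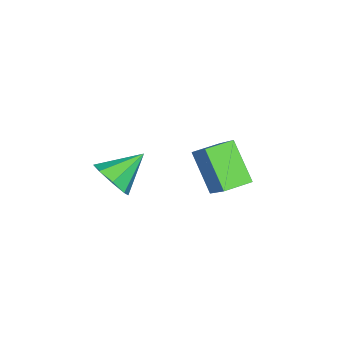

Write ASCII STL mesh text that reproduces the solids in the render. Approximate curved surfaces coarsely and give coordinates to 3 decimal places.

solid 
facet normal 0.706 -0.467 -0.532
outer loop
vertex 1.61 -2.477 2.807
vertex 0.861 -2.924 2.205
vertex 1.421 -2.025 2.16
endloop
endfacet
facet normal 0.271 0.824 0.497
outer loop
vertex 1.61 -2.477 2.807
vertex 1.421 -2.025 2.16
vertex -0.481 -2.036 3.215
endloop
endfacet
facet normal 0.707 -0.467 -0.532
outer loop
vertex 1.421 -2.025 2.16
vertex 0.861 -2.924 2.205
vertex 0.904 -2.1 1.539
endloop
endfacet
facet normal -0.050 0.996 -0.079
outer loop
vertex 1.421 -2.025 2.16
vertex 0.904 -2.1 1.539
vertex -0.481 -2.036 3.215
endloop
endfacet
facet normal 0.706 -0.467 -0.532
outer loop
vertex 0.904 -2.1 1.539
vertex 0.861 -2.924 2.205
vertex 0.362 -2.657 1.308
endloop
endfacet
facet normal -0.530 0.709 -0.465
outer loop
vertex 0.904 -2.1 1.539
vertex 0.362 -2.657 1.308
vertex -0.481 -2.036 3.215
endloop
endfacet
facet normal 0.706 -0.467 -0.532
outer loop
vertex 0.362 -2.657 1.308
vertex 0.861 -2.924 2.205
vertex 0.112 -3.371 1.603
endloop
endfacet
facet normal -0.890 0.131 -0.436
outer loop
vertex 0.362 -2.657 1.308
vertex 0.112 -3.371 1.603
vertex -0.481 -2.036 3.215
endloop
endfacet
facet normal 0.706 -0.468 -0.531
outer loop
vertex 0.112 -3.371 1.603
vertex 0.861 -2.924 2.205
vertex 0.3 -3.822 2.25
endloop
endfacet
facet normal -0.918 -0.396 -0.010
outer loop
vertex 0.112 -3.371 1.603
vertex 0.3 -3.822 2.25
vertex -0.481 -2.036 3.215
endloop
endfacet
facet normal 0.705 -0.467 -0.533
outer loop
vertex 0.3 -3.822 2.25
vertex 0.861 -2.924 2.205
vertex 0.818 -3.748 2.87
endloop
endfacet
facet normal -0.597 -0.567 0.567
outer loop
vertex 0.3 -3.822 2.25
vertex 0.818 -3.748 2.87
vertex -0.481 -2.036 3.215
endloop
endfacet
facet normal 0.707 -0.466 -0.532
outer loop
vertex 0.818 -3.748 2.87
vertex 0.861 -2.924 2.205
vertex 1.36 -3.19 3.101
endloop
endfacet
facet normal -0.117 -0.281 0.953
outer loop
vertex 0.818 -3.748 2.87
vertex 1.36 -3.19 3.101
vertex -0.481 -2.036 3.215
endloop
endfacet
facet normal 0.706 -0.467 -0.532
outer loop
vertex 1.36 -3.19 3.101
vertex 0.861 -2.924 2.205
vertex 1.61 -2.477 2.807
endloop
endfacet
facet normal 0.243 0.296 0.924
outer loop
vertex 1.36 -3.19 3.101
vertex 1.61 -2.477 2.807
vertex -0.481 -2.036 3.215
endloop
endfacet
facet normal -0.777 0.627 0.064
outer loop
vertex -0.834 1.859 5.269
vertex 0.032 3.09 3.72
vertex -1.762 0.844 3.944
endloop
endfacet
facet normal -0.400 -0.570 0.717
outer loop
vertex -0.752 0.03 3.86
vertex -0.834 1.859 5.269
vertex -1.762 0.844 3.944
endloop
endfacet
facet normal -0.777 0.627 0.064
outer loop
vertex -1.762 0.844 3.944
vertex 0.032 3.09 3.72
vertex -0.896 2.075 2.394
endloop
endfacet
facet normal -0.486 -0.532 -0.694
outer loop
vertex -0.896 2.075 2.394
vertex -0.752 0.03 3.86
vertex -1.762 0.844 3.944
endloop
endfacet
facet normal 0.486 0.531 0.694
outer loop
vertex -0.834 1.859 5.269
vertex 1.042 2.276 3.636
vertex 0.032 3.09 3.72
endloop
endfacet
facet normal -0.401 -0.570 0.717
outer loop
vertex 0.176 1.045 5.186
vertex -0.834 1.859 5.269
vertex -0.752 0.03 3.86
endloop
endfacet
facet normal 0.486 0.532 0.694
outer loop
vertex 0.176 1.045 5.186
vertex 1.042 2.276 3.636
vertex -0.834 1.859 5.269
endloop
endfacet
facet normal 0.400 0.571 -0.717
outer loop
vertex 0.032 3.09 3.72
vertex 1.042 2.276 3.636
vertex -0.896 2.075 2.394
endloop
endfacet
facet normal -0.486 -0.532 -0.694
outer loop
vertex 0.114 1.261 2.311
vertex -0.752 0.03 3.86
vertex -0.896 2.075 2.394
endloop
endfacet
facet normal 0.401 0.570 -0.717
outer loop
vertex -0.896 2.075 2.394
vertex 1.042 2.276 3.636
vertex 0.114 1.261 2.311
endloop
endfacet
facet normal 0.777 -0.627 -0.064
outer loop
vertex 0.114 1.261 2.311
vertex 0.176 1.045 5.186
vertex -0.752 0.03 3.86
endloop
endfacet
facet normal 0.777 -0.627 -0.064
outer loop
vertex 1.042 2.276 3.636
vertex 0.176 1.045 5.186
vertex 0.114 1.261 2.311
endloop
endfacet

endsolid


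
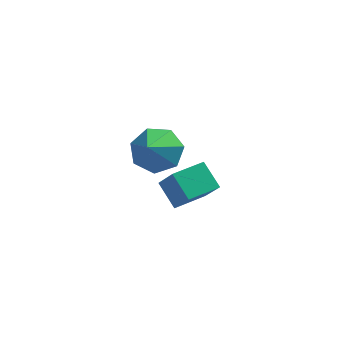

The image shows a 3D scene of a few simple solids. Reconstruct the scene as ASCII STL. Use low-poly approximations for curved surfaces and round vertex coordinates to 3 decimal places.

solid 
facet normal 0.111 0.729 -0.675
outer loop
vertex 1.141 1.413 0.323
vertex 0.714 0.88 -0.323
vertex 0.331 1.494 0.277
endloop
endfacet
facet normal -0.027 0.280 0.960
outer loop
vertex 1.141 1.413 0.323
vertex 0.331 1.494 0.277
vertex 0.526 -0.36 0.823
endloop
endfacet
facet normal 0.111 0.729 -0.675
outer loop
vertex 0.331 1.494 0.277
vertex 0.714 0.88 -0.323
vertex -0.191 1.112 -0.221
endloop
endfacet
facet normal -0.730 0.121 0.672
outer loop
vertex 0.331 1.494 0.277
vertex -0.191 1.112 -0.221
vertex 0.526 -0.36 0.823
endloop
endfacet
facet normal 0.111 0.730 -0.675
outer loop
vertex -0.191 1.112 -0.221
vertex 0.714 0.88 -0.323
vertex -0.031 0.556 -0.796
endloop
endfacet
facet normal -0.921 -0.374 0.105
outer loop
vertex -0.191 1.112 -0.221
vertex -0.031 0.556 -0.796
vertex 0.526 -0.36 0.823
endloop
endfacet
facet normal 0.111 0.730 -0.675
outer loop
vertex -0.031 0.556 -0.796
vertex 0.714 0.88 -0.323
vertex 0.69 0.244 -1.015
endloop
endfacet
facet normal -0.456 -0.833 -0.314
outer loop
vertex -0.031 0.556 -0.796
vertex 0.69 0.244 -1.015
vertex 0.526 -0.36 0.823
endloop
endfacet
facet normal 0.110 0.730 -0.675
outer loop
vertex 0.69 0.244 -1.015
vertex 0.714 0.88 -0.323
vertex 1.429 0.411 -0.714
endloop
endfacet
facet normal 0.316 -0.909 -0.271
outer loop
vertex 0.69 0.244 -1.015
vertex 1.429 0.411 -0.714
vertex 0.526 -0.36 0.823
endloop
endfacet
facet normal 0.110 0.730 -0.674
outer loop
vertex 1.429 0.411 -0.714
vertex 0.714 0.88 -0.323
vertex 1.63 0.931 -0.118
endloop
endfacet
facet normal 0.812 -0.547 0.203
outer loop
vertex 1.429 0.411 -0.714
vertex 1.63 0.931 -0.118
vertex 0.526 -0.36 0.823
endloop
endfacet
facet normal 0.110 0.730 -0.675
outer loop
vertex 1.63 0.931 -0.118
vertex 0.714 0.88 -0.323
vertex 1.141 1.413 0.323
endloop
endfacet
facet normal 0.660 -0.017 0.751
outer loop
vertex 1.63 0.931 -0.118
vertex 1.141 1.413 0.323
vertex 0.526 -0.36 0.823
endloop
endfacet
facet normal -0.752 -0.660 0.001
outer loop
vertex 1.071 2.727 -3.094
vertex 0.52 3.353 -4.156
vertex 1.698 2.011 -3.842
endloop
endfacet
facet normal 0.408 -0.464 0.786
outer loop
vertex 2.72 2.907 -3.844
vertex 1.071 2.727 -3.094
vertex 1.698 2.011 -3.842
endloop
endfacet
facet normal -0.752 -0.659 0.003
outer loop
vertex 1.698 2.011 -3.842
vertex 0.52 3.353 -4.156
vertex 1.146 2.636 -4.903
endloop
endfacet
facet normal 0.518 -0.592 -0.618
outer loop
vertex 1.146 2.636 -4.903
vertex 2.72 2.907 -3.844
vertex 1.698 2.011 -3.842
endloop
endfacet
facet normal -0.518 0.592 0.618
outer loop
vertex 1.071 2.727 -3.094
vertex 1.542 4.249 -4.158
vertex 0.52 3.353 -4.156
endloop
endfacet
facet normal 0.408 -0.463 0.787
outer loop
vertex 2.094 3.624 -3.097
vertex 1.071 2.727 -3.094
vertex 2.72 2.907 -3.844
endloop
endfacet
facet normal -0.517 0.592 0.618
outer loop
vertex 2.094 3.624 -3.097
vertex 1.542 4.249 -4.158
vertex 1.071 2.727 -3.094
endloop
endfacet
facet normal -0.408 0.463 -0.787
outer loop
vertex 0.52 3.353 -4.156
vertex 1.542 4.249 -4.158
vertex 1.146 2.636 -4.903
endloop
endfacet
facet normal 0.517 -0.592 -0.618
outer loop
vertex 2.169 3.533 -4.906
vertex 2.72 2.907 -3.844
vertex 1.146 2.636 -4.903
endloop
endfacet
facet normal -0.409 0.463 -0.786
outer loop
vertex 1.146 2.636 -4.903
vertex 1.542 4.249 -4.158
vertex 2.169 3.533 -4.906
endloop
endfacet
facet normal 0.752 0.659 -0.002
outer loop
vertex 2.169 3.533 -4.906
vertex 2.094 3.624 -3.097
vertex 2.72 2.907 -3.844
endloop
endfacet
facet normal 0.751 0.660 -0.002
outer loop
vertex 1.542 4.249 -4.158
vertex 2.094 3.624 -3.097
vertex 2.169 3.533 -4.906
endloop
endfacet

endsolid


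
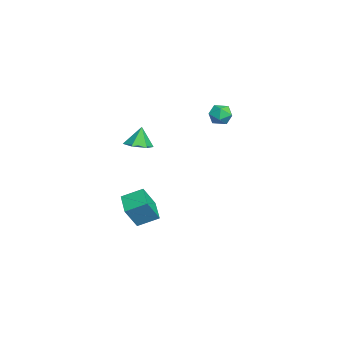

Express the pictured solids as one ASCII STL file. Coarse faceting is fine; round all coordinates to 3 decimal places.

solid 
facet normal -0.712 0.113 0.693
outer loop
vertex -3.052 3.163 2.704
vertex -2.677 2.802 3.148
vertex -2.604 3.481 3.112
endloop
endfacet
facet normal -0.700 0.671 0.246
outer loop
vertex -3.052 3.163 2.704
vertex -2.604 3.481 3.112
vertex -2.659 3.664 2.456
endloop
endfacet
facet normal -0.804 0.425 -0.415
outer loop
vertex -3.052 3.163 2.704
vertex -2.659 3.664 2.456
vertex -2.766 3.1 2.086
endloop
endfacet
facet normal -0.880 -0.286 -0.378
outer loop
vertex -3.052 3.163 2.704
vertex -2.766 3.1 2.086
vertex -2.777 2.567 2.514
endloop
endfacet
facet normal -0.823 -0.478 0.307
outer loop
vertex -3.052 3.163 2.704
vertex -2.777 2.567 2.514
vertex -2.677 2.802 3.148
endloop
endfacet
facet normal -0.049 0.961 0.272
outer loop
vertex -2.659 3.664 2.456
vertex -2.604 3.481 3.112
vertex -2.043 3.613 2.746
endloop
endfacet
facet normal -0.068 0.060 0.996
outer loop
vertex -2.604 3.481 3.112
vertex -2.677 2.802 3.148
vertex -2.054 3.08 3.174
endloop
endfacet
facet normal -0.249 -0.895 0.371
outer loop
vertex -2.677 2.802 3.148
vertex -2.777 2.567 2.514
vertex -2.161 2.516 2.804
endloop
endfacet
facet normal -0.343 -0.584 -0.736
outer loop
vertex -2.777 2.567 2.514
vertex -2.766 3.1 2.086
vertex -2.216 2.699 2.148
endloop
endfacet
facet normal -0.218 0.564 -0.796
outer loop
vertex -2.766 3.1 2.086
vertex -2.659 3.664 2.456
vertex -2.143 3.378 2.112
endloop
endfacet
facet normal 0.880 0.286 0.378
outer loop
vertex -1.768 3.017 2.556
vertex -2.043 3.613 2.746
vertex -2.054 3.08 3.174
endloop
endfacet
facet normal 0.804 -0.425 0.415
outer loop
vertex -1.768 3.017 2.556
vertex -2.054 3.08 3.174
vertex -2.161 2.516 2.804
endloop
endfacet
facet normal 0.700 -0.671 -0.246
outer loop
vertex -1.768 3.017 2.556
vertex -2.161 2.516 2.804
vertex -2.216 2.699 2.148
endloop
endfacet
facet normal 0.712 -0.113 -0.693
outer loop
vertex -1.768 3.017 2.556
vertex -2.216 2.699 2.148
vertex -2.143 3.378 2.112
endloop
endfacet
facet normal 0.823 0.478 -0.307
outer loop
vertex -1.768 3.017 2.556
vertex -2.143 3.378 2.112
vertex -2.043 3.613 2.746
endloop
endfacet
facet normal 0.343 0.584 0.736
outer loop
vertex -2.054 3.08 3.174
vertex -2.043 3.613 2.746
vertex -2.604 3.481 3.112
endloop
endfacet
facet normal 0.218 -0.564 0.796
outer loop
vertex -2.161 2.516 2.804
vertex -2.054 3.08 3.174
vertex -2.677 2.802 3.148
endloop
endfacet
facet normal 0.049 -0.961 -0.272
outer loop
vertex -2.216 2.699 2.148
vertex -2.161 2.516 2.804
vertex -2.777 2.567 2.514
endloop
endfacet
facet normal 0.068 -0.060 -0.996
outer loop
vertex -2.143 3.378 2.112
vertex -2.216 2.699 2.148
vertex -2.766 3.1 2.086
endloop
endfacet
facet normal 0.249 0.895 -0.371
outer loop
vertex -2.043 3.613 2.746
vertex -2.143 3.378 2.112
vertex -2.659 3.664 2.456
endloop
endfacet
facet normal -0.942 -0.147 0.303
outer loop
vertex -3.209 -1.727 -3.277
vertex -3.211 -0.627 -2.749
vertex -3.7 -1.133 -4.517
endloop
endfacet
facet normal 0.001 -0.902 -0.432
outer loop
vertex -2.409 -0.933 -4.931
vertex -3.209 -1.727 -3.277
vertex -3.7 -1.133 -4.517
endloop
endfacet
facet normal -0.942 -0.146 0.302
outer loop
vertex -3.7 -1.133 -4.517
vertex -3.211 -0.627 -2.749
vertex -3.701 -0.033 -3.989
endloop
endfacet
facet normal -0.335 0.407 -0.849
outer loop
vertex -3.701 -0.033 -3.989
vertex -2.409 -0.933 -4.931
vertex -3.7 -1.133 -4.517
endloop
endfacet
facet normal 0.335 -0.407 0.850
outer loop
vertex -3.209 -1.727 -3.277
vertex -1.92 -0.427 -3.163
vertex -3.211 -0.627 -2.749
endloop
endfacet
facet normal 0.001 -0.902 -0.432
outer loop
vertex -1.919 -1.527 -3.691
vertex -3.209 -1.727 -3.277
vertex -2.409 -0.933 -4.931
endloop
endfacet
facet normal 0.336 -0.407 0.849
outer loop
vertex -1.919 -1.527 -3.691
vertex -1.92 -0.427 -3.163
vertex -3.209 -1.727 -3.277
endloop
endfacet
facet normal -0.001 0.902 0.432
outer loop
vertex -3.211 -0.627 -2.749
vertex -1.92 -0.427 -3.163
vertex -3.701 -0.033 -3.989
endloop
endfacet
facet normal -0.336 0.407 -0.849
outer loop
vertex -2.411 0.167 -4.403
vertex -2.409 -0.933 -4.931
vertex -3.701 -0.033 -3.989
endloop
endfacet
facet normal -0.001 0.902 0.432
outer loop
vertex -3.701 -0.033 -3.989
vertex -1.92 -0.427 -3.163
vertex -2.411 0.167 -4.403
endloop
endfacet
facet normal 0.942 0.147 -0.302
outer loop
vertex -2.411 0.167 -4.403
vertex -1.919 -1.527 -3.691
vertex -2.409 -0.933 -4.931
endloop
endfacet
facet normal 0.942 0.146 -0.303
outer loop
vertex -1.92 -0.427 -3.163
vertex -1.919 -1.527 -3.691
vertex -2.411 0.167 -4.403
endloop
endfacet
facet normal 0.247 -0.153 -0.957
outer loop
vertex -1.111 -1.158 1.104
vertex -1.748 -0.848 0.89
vertex -1.144 -0.43 0.979
endloop
endfacet
facet normal 0.725 0.148 0.672
outer loop
vertex -1.111 -1.158 1.104
vertex -1.144 -0.43 0.979
vertex -2.032 -0.672 1.99
endloop
endfacet
facet normal 0.248 -0.154 -0.956
outer loop
vertex -1.144 -0.43 0.979
vertex -1.748 -0.848 0.89
vertex -1.781 -0.12 0.764
endloop
endfacet
facet normal 0.268 0.857 0.441
outer loop
vertex -1.144 -0.43 0.979
vertex -1.781 -0.12 0.764
vertex -2.032 -0.672 1.99
endloop
endfacet
facet normal 0.248 -0.154 -0.956
outer loop
vertex -1.781 -0.12 0.764
vertex -1.748 -0.848 0.89
vertex -2.385 -0.538 0.675
endloop
endfacet
facet normal -0.576 0.783 0.234
outer loop
vertex -1.781 -0.12 0.764
vertex -2.385 -0.538 0.675
vertex -2.032 -0.672 1.99
endloop
endfacet
facet normal 0.248 -0.154 -0.956
outer loop
vertex -2.385 -0.538 0.675
vertex -1.748 -0.848 0.89
vertex -2.352 -1.267 0.801
endloop
endfacet
facet normal -0.966 0.001 0.259
outer loop
vertex -2.385 -0.538 0.675
vertex -2.352 -1.267 0.801
vertex -2.032 -0.672 1.99
endloop
endfacet
facet normal 0.248 -0.154 -0.956
outer loop
vertex -2.352 -1.267 0.801
vertex -1.748 -0.848 0.89
vertex -1.715 -1.577 1.016
endloop
endfacet
facet normal -0.510 -0.707 0.491
outer loop
vertex -2.352 -1.267 0.801
vertex -1.715 -1.577 1.016
vertex -2.032 -0.672 1.99
endloop
endfacet
facet normal 0.246 -0.154 -0.957
outer loop
vertex -1.715 -1.577 1.016
vertex -1.748 -0.848 0.89
vertex -1.111 -1.158 1.104
endloop
endfacet
facet normal 0.337 -0.632 0.697
outer loop
vertex -1.715 -1.577 1.016
vertex -1.111 -1.158 1.104
vertex -2.032 -0.672 1.99
endloop
endfacet

endsolid


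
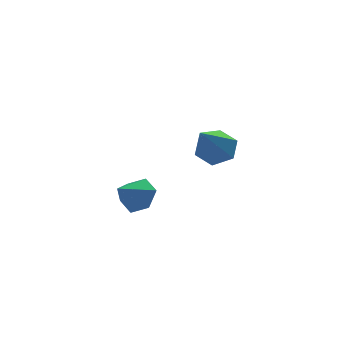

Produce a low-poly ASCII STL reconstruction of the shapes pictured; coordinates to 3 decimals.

solid 
facet normal 0.435 0.597 -0.674
outer loop
vertex -0.887 0.848 1.308
vertex -1.495 0.982 1.034
vertex -1.254 1.373 1.536
endloop
endfacet
facet normal 0.563 0.035 0.826
outer loop
vertex -0.887 0.848 1.308
vertex -1.254 1.373 1.536
vertex -2.345 -0.182 2.346
endloop
endfacet
facet normal 0.436 0.596 -0.674
outer loop
vertex -1.254 1.373 1.536
vertex -1.495 0.982 1.034
vertex -1.862 1.507 1.261
endloop
endfacet
facet normal -0.230 0.572 0.788
outer loop
vertex -1.254 1.373 1.536
vertex -1.862 1.507 1.261
vertex -2.345 -0.182 2.346
endloop
endfacet
facet normal 0.437 0.597 -0.673
outer loop
vertex -1.862 1.507 1.261
vertex -1.495 0.982 1.034
vertex -2.102 1.117 0.759
endloop
endfacet
facet normal -0.918 0.363 0.157
outer loop
vertex -1.862 1.507 1.261
vertex -2.102 1.117 0.759
vertex -2.345 -0.182 2.346
endloop
endfacet
facet normal 0.437 0.598 -0.672
outer loop
vertex -2.102 1.117 0.759
vertex -1.495 0.982 1.034
vertex -1.735 0.592 0.531
endloop
endfacet
facet normal -0.815 -0.381 -0.436
outer loop
vertex -2.102 1.117 0.759
vertex -1.735 0.592 0.531
vertex -2.345 -0.182 2.346
endloop
endfacet
facet normal 0.437 0.598 -0.672
outer loop
vertex -1.735 0.592 0.531
vertex -1.495 0.982 1.034
vertex -1.128 0.457 0.806
endloop
endfacet
facet normal -0.023 -0.917 -0.399
outer loop
vertex -1.735 0.592 0.531
vertex -1.128 0.457 0.806
vertex -2.345 -0.182 2.346
endloop
endfacet
facet normal 0.435 0.597 -0.674
outer loop
vertex -1.128 0.457 0.806
vertex -1.495 0.982 1.034
vertex -0.887 0.848 1.308
endloop
endfacet
facet normal 0.666 -0.709 0.232
outer loop
vertex -1.128 0.457 0.806
vertex -0.887 0.848 1.308
vertex -2.345 -0.182 2.346
endloop
endfacet
facet normal 0.710 0.371 -0.599
outer loop
vertex -2.715 3.163 -1.761
vertex -3.2 3.528 -2.11
vertex -2.88 3.811 -1.555
endloop
endfacet
facet normal 0.227 -0.242 0.943
outer loop
vertex -2.715 3.163 -1.761
vertex -2.88 3.811 -1.555
vertex -3.96 3.132 -1.47
endloop
endfacet
facet normal 0.710 0.371 -0.598
outer loop
vertex -2.88 3.811 -1.555
vertex -3.2 3.528 -2.11
vertex -3.365 4.177 -1.904
endloop
endfacet
facet normal -0.239 0.485 0.841
outer loop
vertex -2.88 3.811 -1.555
vertex -3.365 4.177 -1.904
vertex -3.96 3.132 -1.47
endloop
endfacet
facet normal 0.711 0.370 -0.598
outer loop
vertex -3.365 4.177 -1.904
vertex -3.2 3.528 -2.11
vertex -3.684 3.894 -2.459
endloop
endfacet
facet normal -0.817 0.545 0.192
outer loop
vertex -3.365 4.177 -1.904
vertex -3.684 3.894 -2.459
vertex -3.96 3.132 -1.47
endloop
endfacet
facet normal 0.711 0.370 -0.598
outer loop
vertex -3.684 3.894 -2.459
vertex -3.2 3.528 -2.11
vertex -3.519 3.245 -2.665
endloop
endfacet
facet normal -0.927 -0.123 -0.354
outer loop
vertex -3.684 3.894 -2.459
vertex -3.519 3.245 -2.665
vertex -3.96 3.132 -1.47
endloop
endfacet
facet normal 0.711 0.371 -0.598
outer loop
vertex -3.519 3.245 -2.665
vertex -3.2 3.528 -2.11
vertex -3.035 2.88 -2.316
endloop
endfacet
facet normal -0.461 -0.851 -0.251
outer loop
vertex -3.519 3.245 -2.665
vertex -3.035 2.88 -2.316
vertex -3.96 3.132 -1.47
endloop
endfacet
facet normal 0.710 0.371 -0.599
outer loop
vertex -3.035 2.88 -2.316
vertex -3.2 3.528 -2.11
vertex -2.715 3.163 -1.761
endloop
endfacet
facet normal 0.116 -0.910 0.398
outer loop
vertex -3.035 2.88 -2.316
vertex -2.715 3.163 -1.761
vertex -3.96 3.132 -1.47
endloop
endfacet

endsolid


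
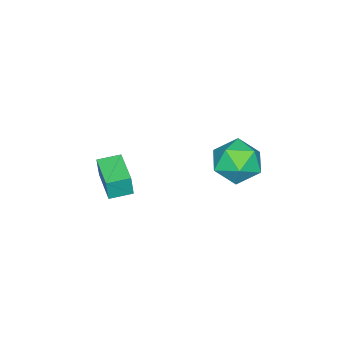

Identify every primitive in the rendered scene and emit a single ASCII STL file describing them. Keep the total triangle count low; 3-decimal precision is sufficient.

solid 
facet normal -0.962 -0.169 0.213
outer loop
vertex -0.484 3.511 -1.122
vertex -0.369 2.361 -1.515
vertex -0.157 2.63 -0.344
endloop
endfacet
facet normal -0.686 0.321 0.652
outer loop
vertex -0.484 3.511 -1.122
vertex -0.157 2.63 -0.344
vertex 0.393 3.718 -0.301
endloop
endfacet
facet normal -0.441 0.861 0.254
outer loop
vertex -0.484 3.511 -1.122
vertex 0.393 3.718 -0.301
vertex 0.521 4.121 -1.444
endloop
endfacet
facet normal -0.565 0.704 -0.431
outer loop
vertex -0.484 3.511 -1.122
vertex 0.521 4.121 -1.444
vertex 0.05 3.283 -2.195
endloop
endfacet
facet normal -0.887 0.067 -0.456
outer loop
vertex -0.484 3.511 -1.122
vertex 0.05 3.283 -2.195
vertex -0.369 2.361 -1.515
endloop
endfacet
facet normal -0.132 0.028 0.991
outer loop
vertex 0.393 3.718 -0.301
vertex -0.157 2.63 -0.344
vertex 1.05 2.697 -0.185
endloop
endfacet
facet normal -0.577 -0.767 0.281
outer loop
vertex -0.157 2.63 -0.344
vertex -0.369 2.361 -1.515
vertex 0.579 1.859 -0.936
endloop
endfacet
facet normal -0.456 -0.385 -0.803
outer loop
vertex -0.369 2.361 -1.515
vertex 0.05 3.283 -2.195
vertex 0.707 2.262 -2.079
endloop
endfacet
facet normal 0.064 0.646 -0.761
outer loop
vertex 0.05 3.283 -2.195
vertex 0.521 4.121 -1.444
vertex 1.257 3.35 -2.036
endloop
endfacet
facet normal 0.265 0.900 0.347
outer loop
vertex 0.521 4.121 -1.444
vertex 0.393 3.718 -0.301
vertex 1.469 3.619 -0.865
endloop
endfacet
facet normal 0.565 -0.704 0.431
outer loop
vertex 1.584 2.469 -1.258
vertex 1.05 2.697 -0.185
vertex 0.579 1.859 -0.936
endloop
endfacet
facet normal 0.441 -0.861 -0.254
outer loop
vertex 1.584 2.469 -1.258
vertex 0.579 1.859 -0.936
vertex 0.707 2.262 -2.079
endloop
endfacet
facet normal 0.686 -0.321 -0.652
outer loop
vertex 1.584 2.469 -1.258
vertex 0.707 2.262 -2.079
vertex 1.257 3.35 -2.036
endloop
endfacet
facet normal 0.962 0.169 -0.213
outer loop
vertex 1.584 2.469 -1.258
vertex 1.257 3.35 -2.036
vertex 1.469 3.619 -0.865
endloop
endfacet
facet normal 0.887 -0.067 0.456
outer loop
vertex 1.584 2.469 -1.258
vertex 1.469 3.619 -0.865
vertex 1.05 2.697 -0.185
endloop
endfacet
facet normal -0.064 -0.646 0.761
outer loop
vertex 0.579 1.859 -0.936
vertex 1.05 2.697 -0.185
vertex -0.157 2.63 -0.344
endloop
endfacet
facet normal -0.265 -0.900 -0.347
outer loop
vertex 0.707 2.262 -2.079
vertex 0.579 1.859 -0.936
vertex -0.369 2.361 -1.515
endloop
endfacet
facet normal 0.132 -0.028 -0.991
outer loop
vertex 1.257 3.35 -2.036
vertex 0.707 2.262 -2.079
vertex 0.05 3.283 -2.195
endloop
endfacet
facet normal 0.577 0.767 -0.281
outer loop
vertex 1.469 3.619 -0.865
vertex 1.257 3.35 -2.036
vertex 0.521 4.121 -1.444
endloop
endfacet
facet normal 0.456 0.385 0.803
outer loop
vertex 1.05 2.697 -0.185
vertex 1.469 3.619 -0.865
vertex 0.393 3.718 -0.301
endloop
endfacet
facet normal -0.713 0.694 0.100
outer loop
vertex 1.442 -2.217 -2.439
vertex 2.675 -0.937 -2.529
vertex 1.321 -2.18 -3.561
endloop
endfacet
facet normal -0.693 -0.719 0.051
outer loop
vertex 2.105 -2.943 -3.671
vertex 1.442 -2.217 -2.439
vertex 1.321 -2.18 -3.561
endloop
endfacet
facet normal -0.713 0.694 0.100
outer loop
vertex 1.321 -2.18 -3.561
vertex 2.675 -0.937 -2.529
vertex 2.554 -0.9 -3.652
endloop
endfacet
facet normal -0.107 0.033 -0.994
outer loop
vertex 2.554 -0.9 -3.652
vertex 2.105 -2.943 -3.671
vertex 1.321 -2.18 -3.561
endloop
endfacet
facet normal 0.107 -0.033 0.994
outer loop
vertex 1.442 -2.217 -2.439
vertex 3.459 -1.7 -2.639
vertex 2.675 -0.937 -2.529
endloop
endfacet
facet normal -0.693 -0.719 0.051
outer loop
vertex 2.226 -2.98 -2.548
vertex 1.442 -2.217 -2.439
vertex 2.105 -2.943 -3.671
endloop
endfacet
facet normal 0.107 -0.032 0.994
outer loop
vertex 2.226 -2.98 -2.548
vertex 3.459 -1.7 -2.639
vertex 1.442 -2.217 -2.439
endloop
endfacet
facet normal 0.693 0.719 -0.051
outer loop
vertex 2.675 -0.937 -2.529
vertex 3.459 -1.7 -2.639
vertex 2.554 -0.9 -3.652
endloop
endfacet
facet normal -0.106 0.033 -0.994
outer loop
vertex 3.338 -1.663 -3.761
vertex 2.105 -2.943 -3.671
vertex 2.554 -0.9 -3.652
endloop
endfacet
facet normal 0.693 0.719 -0.051
outer loop
vertex 2.554 -0.9 -3.652
vertex 3.459 -1.7 -2.639
vertex 3.338 -1.663 -3.761
endloop
endfacet
facet normal 0.713 -0.694 -0.100
outer loop
vertex 3.338 -1.663 -3.761
vertex 2.226 -2.98 -2.548
vertex 2.105 -2.943 -3.671
endloop
endfacet
facet normal 0.713 -0.694 -0.100
outer loop
vertex 3.459 -1.7 -2.639
vertex 2.226 -2.98 -2.548
vertex 3.338 -1.663 -3.761
endloop
endfacet

endsolid
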